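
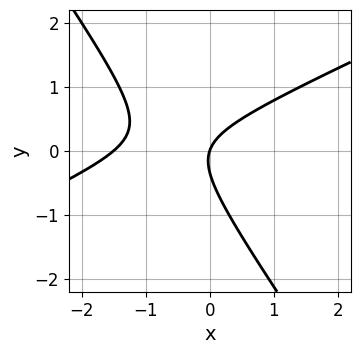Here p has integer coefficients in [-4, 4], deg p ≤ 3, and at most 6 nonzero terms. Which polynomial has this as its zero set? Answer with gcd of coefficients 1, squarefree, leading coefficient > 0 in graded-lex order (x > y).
2*x^2 - 3*x*y - 3*y^2 + 3*x - y

1. Degree: the shape is more complex than any degree-1 curve, so deg p = 2.
2. Checking where it meets the axes: it meets the x-axis at x = 0 (among the integer gridlines); it crosses the y-axis at the gridline y = 0.
3. Solving for integer coefficients yields p as stated.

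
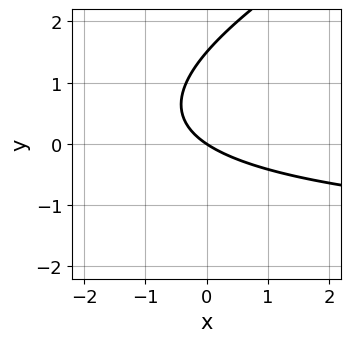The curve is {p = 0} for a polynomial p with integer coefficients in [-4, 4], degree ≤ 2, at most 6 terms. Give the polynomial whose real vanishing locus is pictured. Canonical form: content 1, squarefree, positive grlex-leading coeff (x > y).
Degree: the shape is more complex than any degree-1 curve, so deg p = 2.
Checking where it meets the axes: it meets the y-axis at y = 0 (among the integer gridlines); it crosses the x-axis at the gridline x = 0.
The integer polynomial consistent with all of this is the stated p.

x*y - 2*y^2 + 2*x + 3*y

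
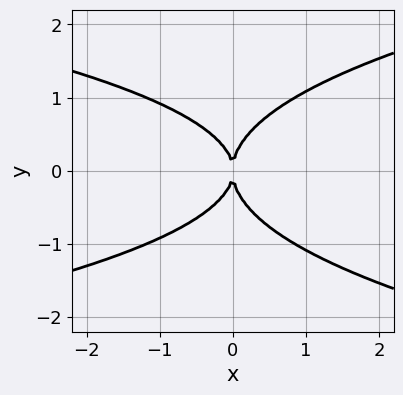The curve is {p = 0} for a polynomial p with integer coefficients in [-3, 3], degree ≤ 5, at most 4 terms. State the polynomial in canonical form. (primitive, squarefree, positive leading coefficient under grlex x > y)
3*y^4 - x*y^2 - 3*x^2

(a) deg p = 4.
(b) Symmetries: the y ↦ −y reflection is a symmetry, so y appears only in even powers.
(c) Observable constraints: one x-axis crossing is at x = 0; it crosses the y-axis at the gridline y = 0.
(d) Putting this together gives p.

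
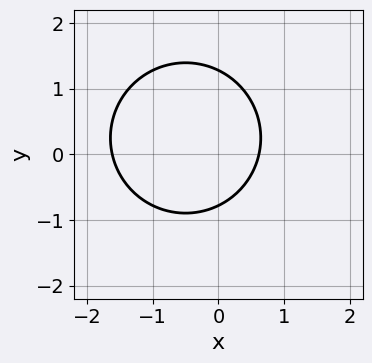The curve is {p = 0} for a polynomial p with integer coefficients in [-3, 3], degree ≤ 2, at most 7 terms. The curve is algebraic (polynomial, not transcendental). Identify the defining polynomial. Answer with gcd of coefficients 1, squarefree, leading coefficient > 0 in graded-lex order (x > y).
2*x^2 + 2*y^2 + 2*x - y - 2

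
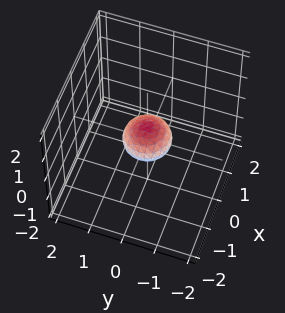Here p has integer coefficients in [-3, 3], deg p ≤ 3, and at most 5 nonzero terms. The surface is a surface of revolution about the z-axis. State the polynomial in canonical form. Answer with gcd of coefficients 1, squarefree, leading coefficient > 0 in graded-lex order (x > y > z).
deg p = 2. No degree-1 surface has this shape.
Symmetries: the z-axis is an axis of rotation, so x and y enter only as x² + y².
Checking where it meets the axes: a circular section at z = 0 has radius between 0 and 1.
Fitting integer coefficients to these (and the overall shape) gives p.

2*x^2 + 2*y^2 + 3*z^2 - 1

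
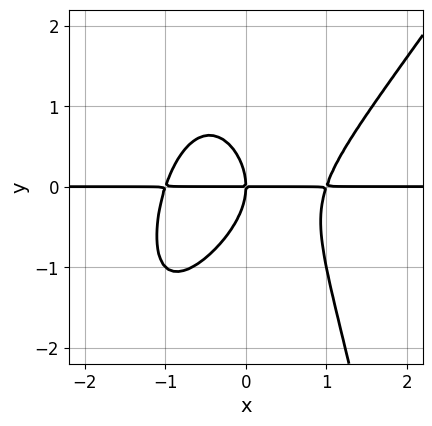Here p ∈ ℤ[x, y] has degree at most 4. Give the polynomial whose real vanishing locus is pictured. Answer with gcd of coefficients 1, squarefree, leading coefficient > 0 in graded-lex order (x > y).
3*x^3*y - 2*x^2*y^2 - 2*y^3 - 3*x*y

The degree is 4 — no degree-3 curve has this shape.
Against the integer gridlines: every point of the x-axis in the box is on the curve; it crosses the y-axis at the gridline y = 0.
Together with the visible shape, these determine p as stated.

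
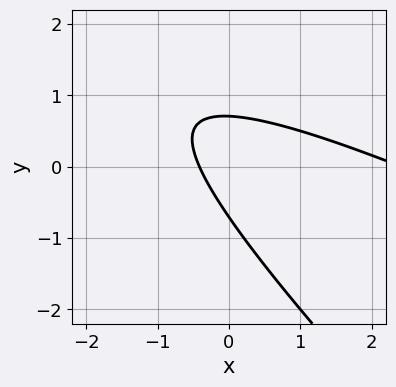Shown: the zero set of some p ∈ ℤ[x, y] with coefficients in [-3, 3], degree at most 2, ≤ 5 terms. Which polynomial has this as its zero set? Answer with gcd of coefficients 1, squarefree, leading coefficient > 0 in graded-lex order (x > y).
The degree is 2 — the shape is more complex than any degree-1 curve.
The integer polynomial consistent with all of this is the stated p.

x^2 + 3*x*y + 2*y^2 - 2*x - 1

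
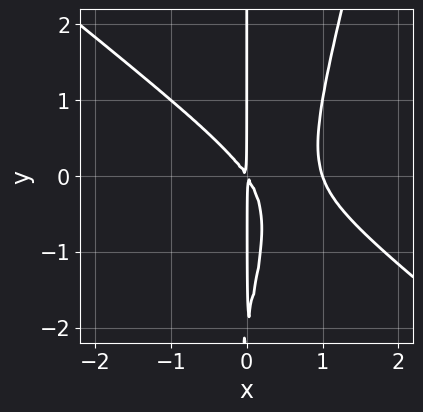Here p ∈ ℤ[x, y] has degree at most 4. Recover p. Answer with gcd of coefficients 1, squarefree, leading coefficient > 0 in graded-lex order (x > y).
deg p = 3. No degree-2 curve has this shape.
Reading off the gridlines: it crosses the x-axis at the gridline x = 1; every point of the y-axis in the box is on the curve.
Solving for integer coefficients yields p as stated.

3*x^3 + 3*x^2*y - x*y^2 - 3*x^2 - 2*x*y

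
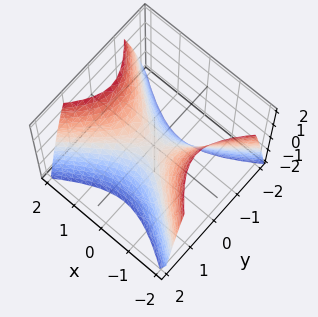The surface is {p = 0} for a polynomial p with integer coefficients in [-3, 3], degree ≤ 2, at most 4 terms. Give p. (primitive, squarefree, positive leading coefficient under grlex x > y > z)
2*x^2 - 3*y^2 - 2*z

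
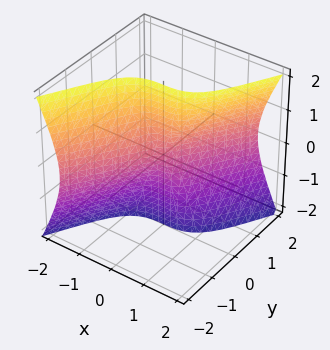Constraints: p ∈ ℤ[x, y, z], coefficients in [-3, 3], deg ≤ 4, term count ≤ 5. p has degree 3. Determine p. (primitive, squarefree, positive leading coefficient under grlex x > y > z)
Degree: no degree-2 surface has this shape, so deg p = 3.
From the axis intercepts and sections: the visible z-axis segment lies entirely on the surface; it meets the y-axis at y = 0 (among the integer gridlines); it meets the x-axis at x = 0 (among the integer gridlines).
Assembling these constraints gives the stated polynomial.

3*x^3 - y^3 - 2*y*z^2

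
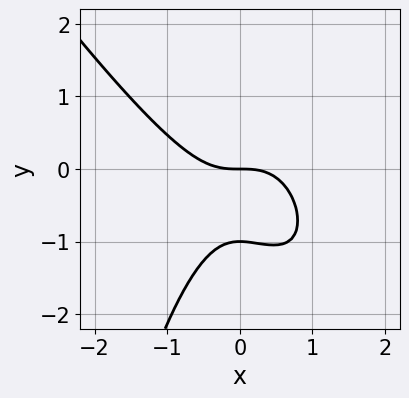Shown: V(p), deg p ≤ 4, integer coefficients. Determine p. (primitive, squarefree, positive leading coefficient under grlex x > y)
The degree is 3 — a generic line meets the curve in up to 3 points.
Against the integer gridlines: it meets the x-axis at x = 0 (among the integer gridlines); among the integer gridlines, it crosses the y-axis at y ∈ {-1, 0}.
Matching integer coefficients to the picture gives p.

3*x^3 + 2*x^2*y + 3*y^2 + 3*y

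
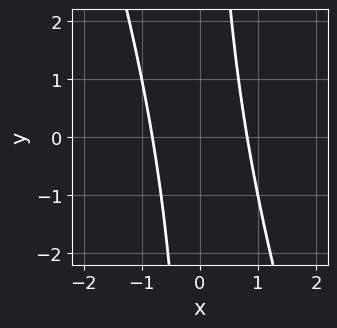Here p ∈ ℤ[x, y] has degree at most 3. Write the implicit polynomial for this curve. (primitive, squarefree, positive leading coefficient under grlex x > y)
1. The degree is 2 — the shape is more complex than any degree-1 curve.
2. From the axis intercepts and sections: no y-intercept at any integer in the box.
3. Matching integer coefficients to the picture gives p.

3*x^2 + x*y - 2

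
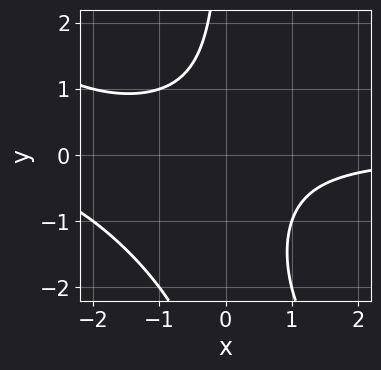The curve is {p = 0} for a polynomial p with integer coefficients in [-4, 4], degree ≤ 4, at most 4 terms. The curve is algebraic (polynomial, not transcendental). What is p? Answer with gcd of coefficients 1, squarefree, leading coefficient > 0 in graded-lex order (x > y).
x^2*y + x*y^2 + 2*x*y + 2

deg p = 3. A generic line meets the curve in up to 3 points.
From the axis intercepts and sections: it misses every integer gridline on the y-axis; the curve avoids every integer x-axis point in the box.
Together with the visible shape, these determine p as stated.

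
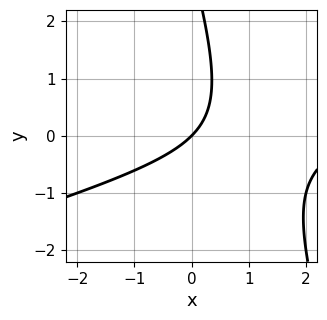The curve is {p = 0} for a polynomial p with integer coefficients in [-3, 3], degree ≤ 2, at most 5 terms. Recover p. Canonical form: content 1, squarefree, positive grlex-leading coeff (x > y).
x^2 - 3*x*y - y^2 - 3*x + 3*y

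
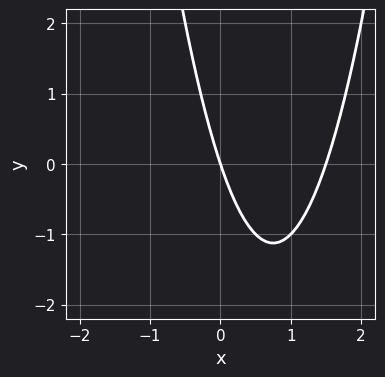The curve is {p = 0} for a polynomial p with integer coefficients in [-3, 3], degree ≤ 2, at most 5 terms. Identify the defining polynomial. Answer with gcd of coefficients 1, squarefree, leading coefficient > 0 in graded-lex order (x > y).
2*x^2 - 3*x - y

(a) Degree: a generic line meets the curve in up to 2 points, so deg p = 2.
(b) From the visible intercepts: it crosses the y-axis at the gridline y = 0; it crosses the x-axis at the gridline x = 0.
(c) Putting this together gives p.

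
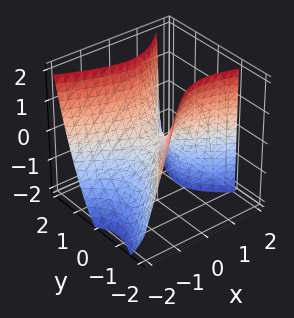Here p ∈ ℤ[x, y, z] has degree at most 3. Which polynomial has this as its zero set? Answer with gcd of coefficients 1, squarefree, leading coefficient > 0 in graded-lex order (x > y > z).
2*x^2 + 2*x*y - x*z - 3*y^2 + 2*z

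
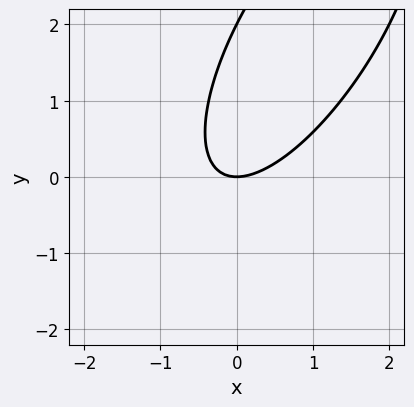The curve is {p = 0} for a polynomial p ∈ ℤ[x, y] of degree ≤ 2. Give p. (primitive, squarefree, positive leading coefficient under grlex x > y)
2*x^2 - 2*x*y + y^2 - 2*y

deg p = 2. The shape is more complex than any degree-1 curve.
Observable constraints: one x-axis crossing is at x = 0; the y-axis gridline crossings are at y ∈ {0, 2}.
Matching integer coefficients to the picture gives p.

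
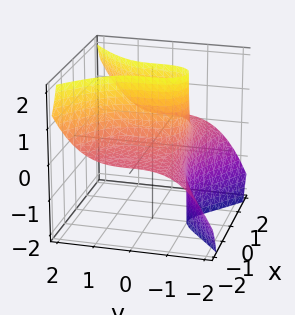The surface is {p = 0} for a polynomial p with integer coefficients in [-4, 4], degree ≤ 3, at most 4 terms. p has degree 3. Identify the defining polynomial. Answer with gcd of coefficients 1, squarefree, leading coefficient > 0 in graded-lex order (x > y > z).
3*x^2*z - 2*y^3 - 2

(a) The degree is 3 — the shape is more complex than any degree-2 surface.
(b) From the visible intercepts: it misses every integer gridline on the x-axis; no z-intercept at any integer in the box.
(c) Putting this together gives p.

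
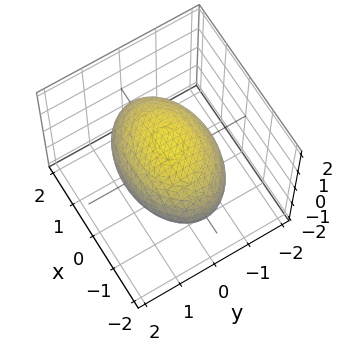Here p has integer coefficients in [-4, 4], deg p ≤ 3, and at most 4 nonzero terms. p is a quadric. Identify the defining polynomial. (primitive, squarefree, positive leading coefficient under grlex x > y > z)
1. Degree: bounded and convex; a quadric, so deg p = 2.
2. Symmetries: mirror symmetry x ↦ −x ⇒ only even powers of x; mirror symmetry y ↦ −y ⇒ only even powers of y; it's symmetric under z → −z, forcing even powers of z.
3. Checking where it meets the axes: among the integer gridlines, it crosses the z-axis at z ∈ {-1, 1}.
4. Fitting integer coefficients to these (and the overall shape) gives p.

x^2 + 2*y^2 + 3*z^2 - 3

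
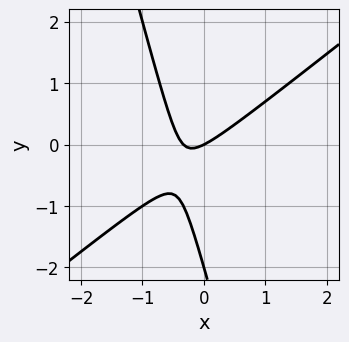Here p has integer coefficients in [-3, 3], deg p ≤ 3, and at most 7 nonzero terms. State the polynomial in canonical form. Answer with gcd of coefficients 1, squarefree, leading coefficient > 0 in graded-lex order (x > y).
3*x^2 - 3*x*y - y^2 + x - 2*y

(a) The degree is 2 — the shape is more complex than any degree-1 curve.
(b) Against the integer gridlines: the y-axis gridline crossings are at y ∈ {-2, 0}; one x-axis crossing is at x = 0.
(c) Solving for integer coefficients yields p as stated.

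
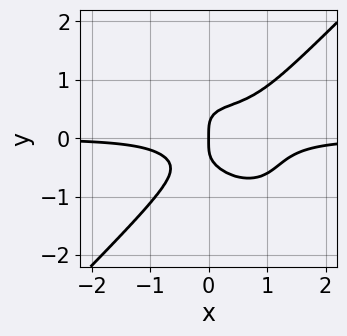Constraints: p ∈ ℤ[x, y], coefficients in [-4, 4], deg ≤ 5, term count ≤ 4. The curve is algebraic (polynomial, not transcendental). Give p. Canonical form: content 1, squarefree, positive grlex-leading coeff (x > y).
3*x^3*y - 3*y^4 - 2*x^2*y + x

(a) deg p = 4. No degree-3 curve has this shape.
(b) Observable constraints: one y-axis crossing is at y = 0; one x-axis crossing is at x = 0.
(c) Fitting integer coefficients to these (and the overall shape) gives p.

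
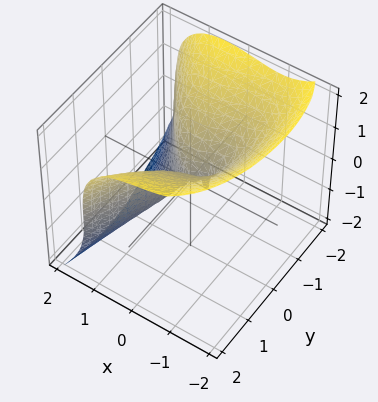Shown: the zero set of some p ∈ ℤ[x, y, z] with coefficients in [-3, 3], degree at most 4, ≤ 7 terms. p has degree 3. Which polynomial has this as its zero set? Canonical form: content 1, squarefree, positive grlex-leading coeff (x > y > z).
3*x^3 + 2*z^3 + x^2 + 2*x*y - 3*y^2

(a) Degree: the shape is more complex than any degree-2 surface, so deg p = 3.
(b) Reading off the gridlines: one x-axis crossing is at x = 0; it crosses the z-axis at the gridline z = 0.
(c) Assembling these constraints gives the stated polynomial.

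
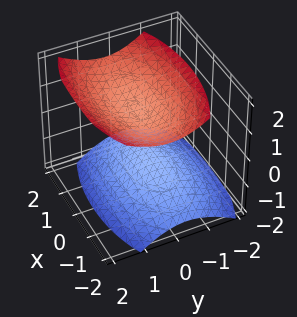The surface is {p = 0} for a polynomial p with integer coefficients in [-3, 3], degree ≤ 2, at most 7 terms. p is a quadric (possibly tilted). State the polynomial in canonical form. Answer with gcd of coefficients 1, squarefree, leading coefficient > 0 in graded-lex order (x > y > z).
The picture has 2 separate pieces. They look like related sheets of one shape, so recover p as a whole.
The degree is 2 — the shape is more complex than any degree-1 surface.
From the axis intercepts and sections: no x-intercept at any integer in the box; among the integer gridlines, it crosses the z-axis at z ∈ {-1, 1}; the surface avoids every integer y-axis point in the box.
Assembling these constraints gives the stated polynomial.

x^2 + 3*y^2 - y*z - 3*z^2 + 3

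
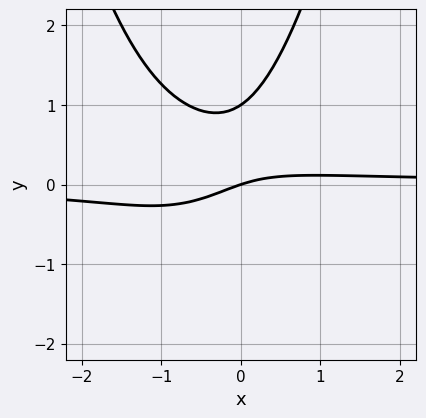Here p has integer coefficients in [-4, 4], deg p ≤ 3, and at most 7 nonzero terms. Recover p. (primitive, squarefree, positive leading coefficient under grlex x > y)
3*x^2*y + 3*x*y - 3*y^2 - x + 3*y

1. Degree: no degree-2 curve has this shape, so deg p = 3.
2. From the visible intercepts: one x-axis crossing is at x = 0; the y-axis gridline crossings are at y ∈ {0, 1}.
3. Together with the visible shape, these determine p as stated.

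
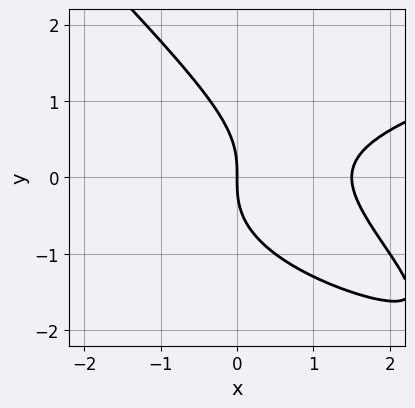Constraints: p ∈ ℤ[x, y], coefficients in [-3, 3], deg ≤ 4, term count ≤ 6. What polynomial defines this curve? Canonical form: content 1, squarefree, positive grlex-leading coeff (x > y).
2*x*y^2 + 2*y^3 - 2*x^2 + 3*x

First, the degree is 3 — no degree-2 curve has this shape.
Then, observable constraints: it meets the x-axis at x = 0 (among the integer gridlines); it crosses the y-axis at the gridline y = 0.
Finally, fitting integer coefficients to these (and the overall shape) gives p.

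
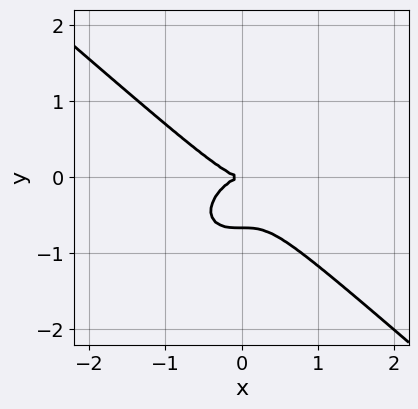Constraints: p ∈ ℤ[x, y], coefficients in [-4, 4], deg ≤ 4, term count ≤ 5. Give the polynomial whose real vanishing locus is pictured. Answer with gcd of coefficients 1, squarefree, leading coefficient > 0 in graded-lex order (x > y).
(a) The degree is 3 — a generic line meets the curve in up to 3 points.
(b) Checking where it meets the axes: one y-axis crossing is at y = 0; one x-axis crossing is at x = 0.
(c) Fitting integer coefficients to these (and the overall shape) gives p.

2*x^3 + 3*y^3 + 2*y^2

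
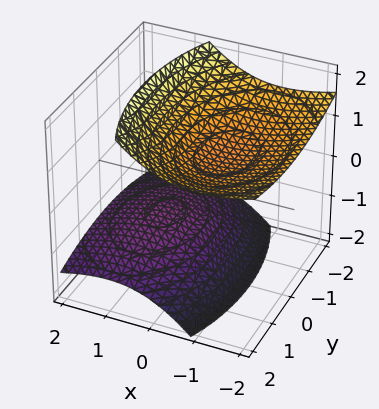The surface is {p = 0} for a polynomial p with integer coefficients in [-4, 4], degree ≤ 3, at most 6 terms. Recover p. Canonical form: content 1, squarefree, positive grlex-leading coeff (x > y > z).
2*x^2 + 3*x*z + y^2 - 3*z^2 + 3

The picture has 2 separate pieces.
deg p = 2.
Reading off the gridlines: the surface avoids every integer x-axis point in the box; the surface avoids every integer y-axis point in the box; among the integer gridlines, it crosses the z-axis at z ∈ {-1, 1}.
The integer polynomial consistent with all of this is the stated p.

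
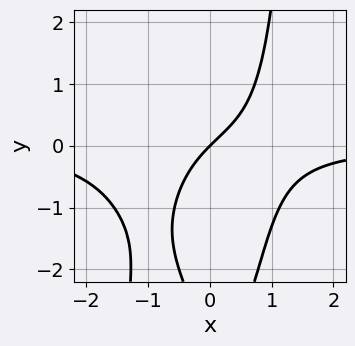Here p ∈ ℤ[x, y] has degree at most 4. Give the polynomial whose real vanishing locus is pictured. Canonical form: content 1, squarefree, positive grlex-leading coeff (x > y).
(a) deg p = 4. No degree-3 curve has this shape.
(b) From the axis intercepts and sections: one x-axis crossing is at x = 0; it meets the y-axis at y = 0 (among the integer gridlines).
(c) Matching integer coefficients to the picture gives p.

2*x^3*y + 2*x^2*y - y^2 + 3*x - 3*y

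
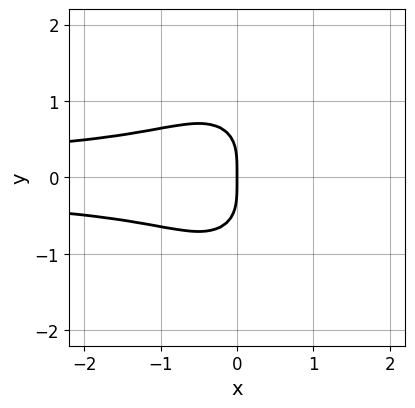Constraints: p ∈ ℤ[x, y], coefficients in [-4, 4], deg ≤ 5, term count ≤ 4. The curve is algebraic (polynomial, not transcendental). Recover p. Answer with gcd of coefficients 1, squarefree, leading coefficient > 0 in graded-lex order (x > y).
(a) Degree: a generic line meets the curve in up to 4 points, so deg p = 4.
(b) Symmetries: the y ↦ −y reflection is a symmetry, so y appears only in even powers.
(c) Checking where it meets the axes: one y-axis crossing is at y = 0; one x-axis crossing is at x = 0.
(d) Assembling these constraints gives the stated polynomial.

2*x^2*y^2 + y^4 + x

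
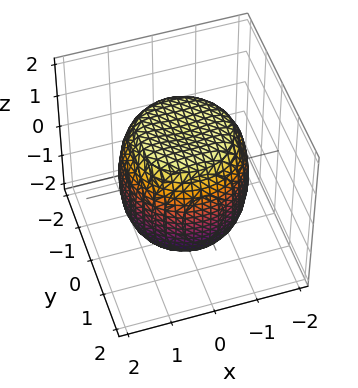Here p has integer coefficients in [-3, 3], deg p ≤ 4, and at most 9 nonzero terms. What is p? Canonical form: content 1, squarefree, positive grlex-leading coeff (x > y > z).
1. deg p = 4.
2. By symmetry, the surface is invariant under rotation about z: p = q(x² + y², z).
3. Reading off the gridlines: a circular section at z = -1 has radius between 1 and 2.
4. Assembling these constraints gives the stated polynomial.

x^4 + 2*x^2*y^2 + y^4 - x^2 - y^2 + z^2 - 2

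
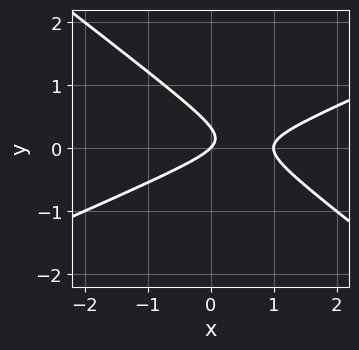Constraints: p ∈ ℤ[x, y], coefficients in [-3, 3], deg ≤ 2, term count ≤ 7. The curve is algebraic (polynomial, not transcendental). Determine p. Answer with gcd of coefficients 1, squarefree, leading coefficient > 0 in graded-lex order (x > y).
x^2 - x*y - 3*y^2 - x + y

The degree is 2 — no degree-1 curve has this shape.
Checking where it meets the axes: it meets the y-axis at y = 0 (among the integer gridlines); the x-axis gridline crossings are at x ∈ {0, 1}.
Together with the visible shape, these determine p as stated.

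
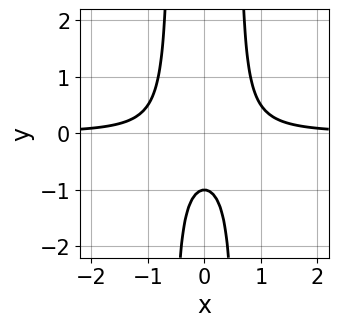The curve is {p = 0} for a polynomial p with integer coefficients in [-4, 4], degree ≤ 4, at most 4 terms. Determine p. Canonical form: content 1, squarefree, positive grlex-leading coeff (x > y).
3*x^2*y - y - 1

1. deg p = 3. A generic line meets the curve in up to 3 points.
2. Symmetries: it's symmetric under x → −x, forcing even powers of x.
3. Reading off the gridlines: no x-intercept at any integer in the box; one y-axis crossing is at y = -1.
4. Fitting integer coefficients to these (and the overall shape) gives p.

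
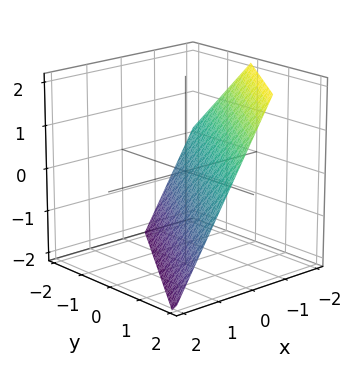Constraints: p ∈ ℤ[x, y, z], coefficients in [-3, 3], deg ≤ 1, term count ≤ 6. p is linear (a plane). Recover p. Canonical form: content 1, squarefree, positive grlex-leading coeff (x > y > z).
1. Degree: every cross-section is a straight line — this is a plane, so deg p = 1.
2. From the visible intercepts: it crosses the z-axis at the gridline z = -1; one y-axis crossing is at y = 1.
3. Matching integer coefficients to the picture gives p.

3*x - 2*y + 2*z + 2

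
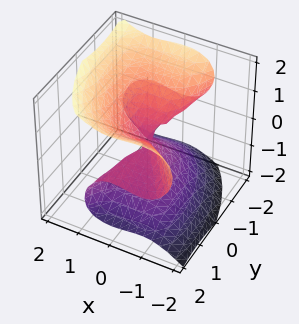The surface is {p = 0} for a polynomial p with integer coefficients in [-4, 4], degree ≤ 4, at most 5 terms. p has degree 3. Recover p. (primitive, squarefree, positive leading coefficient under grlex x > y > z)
3*x^3 + 2*x^2*y + 2*y^2*z - 3*z^3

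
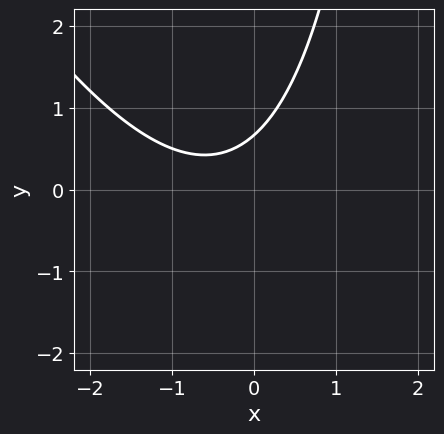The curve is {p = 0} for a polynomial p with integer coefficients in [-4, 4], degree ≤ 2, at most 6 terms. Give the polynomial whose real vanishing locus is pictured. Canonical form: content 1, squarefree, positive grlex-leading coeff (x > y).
2*x^2 + x*y + 2*x - 3*y + 2

(a) The degree is 2 — a generic line meets the curve in up to 2 points.
(b) From the axis intercepts and sections: it misses every integer gridline on the x-axis.
(c) Putting this together gives p.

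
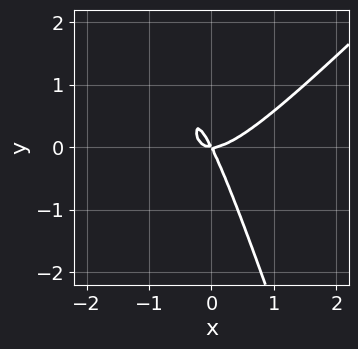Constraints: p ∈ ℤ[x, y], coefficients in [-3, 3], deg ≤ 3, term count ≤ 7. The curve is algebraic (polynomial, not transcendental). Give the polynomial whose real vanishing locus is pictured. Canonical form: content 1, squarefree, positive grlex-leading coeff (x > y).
deg p = 3. A generic line meets the curve in up to 3 points.
Reading off the gridlines: one x-axis crossing is at x = 0; one y-axis crossing is at y = 0.
Putting this together gives p.

3*x^3 - 2*x^2*y - x*y^2 - 2*x*y - y^2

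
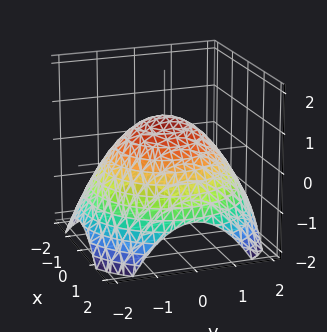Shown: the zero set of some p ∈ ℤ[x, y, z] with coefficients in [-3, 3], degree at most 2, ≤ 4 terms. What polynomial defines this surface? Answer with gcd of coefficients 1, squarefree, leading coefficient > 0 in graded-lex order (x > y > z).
x^2 + y^2 + 2*z - 2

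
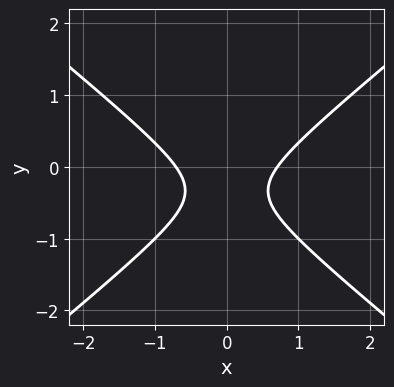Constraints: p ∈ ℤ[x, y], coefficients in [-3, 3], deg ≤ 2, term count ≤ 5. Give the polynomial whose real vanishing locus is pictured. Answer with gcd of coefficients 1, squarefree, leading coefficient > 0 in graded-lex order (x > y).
2*x^2 - 3*y^2 - 2*y - 1

(a) The degree is 2 — no degree-1 curve has this shape.
(b) Symmetries: the x ↦ −x reflection is a symmetry, so x appears only in even powers.
(c) From the axis intercepts and sections: the curve avoids every integer y-axis point in the box.
(d) Matching integer coefficients to the picture gives p.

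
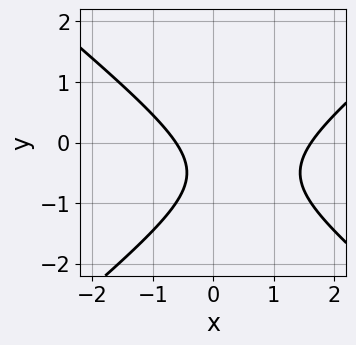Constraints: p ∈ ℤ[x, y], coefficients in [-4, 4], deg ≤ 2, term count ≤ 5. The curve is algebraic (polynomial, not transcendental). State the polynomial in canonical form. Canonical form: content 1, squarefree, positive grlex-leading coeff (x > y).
2*x^2 - 3*y^2 - 2*x - 3*y - 2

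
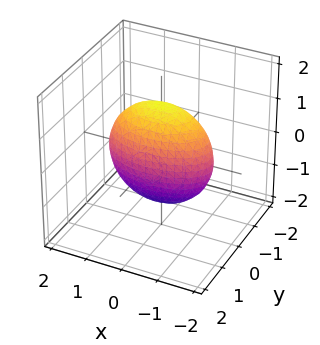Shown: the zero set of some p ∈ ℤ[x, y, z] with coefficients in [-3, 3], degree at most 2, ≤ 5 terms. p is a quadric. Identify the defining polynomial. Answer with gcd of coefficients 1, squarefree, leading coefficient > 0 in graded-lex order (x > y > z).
x^2 + 3*y^2 + z^2 - 2

First, deg p = 2. Bounded and convex; a quadric.
Next, symmetries: it's symmetric under y → −y, forcing even powers of y; mirror symmetry z ↦ −z ⇒ only even powers of z; the x ↦ −x reflection is a symmetry, so x appears only in even powers.
Finally, assembling these constraints gives the stated polynomial.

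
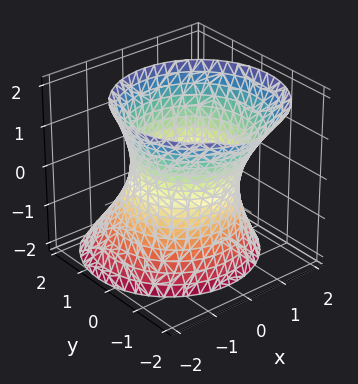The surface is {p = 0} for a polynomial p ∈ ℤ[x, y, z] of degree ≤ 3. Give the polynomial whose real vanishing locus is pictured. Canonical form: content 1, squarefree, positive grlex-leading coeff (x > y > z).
2*x^2 + 2*y^2 + y*z - z^2 - 3

deg p = 2.
Reading off the gridlines: no z-intercept at any integer in the box.
The integer polynomial consistent with all of this is the stated p.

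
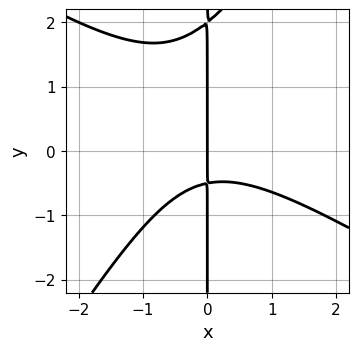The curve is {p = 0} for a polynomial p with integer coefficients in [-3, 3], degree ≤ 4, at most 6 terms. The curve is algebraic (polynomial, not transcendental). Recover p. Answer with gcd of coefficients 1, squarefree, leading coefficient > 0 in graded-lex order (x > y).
The degree is 3 — a generic line meets the curve in up to 3 points.
Reading off the gridlines: the visible y-axis segment lies entirely on the curve; it crosses the x-axis at the gridline x = 0.
Assembling these constraints gives the stated polynomial.

2*x^3 + 2*x^2*y - 2*x*y^2 + 3*x*y + 2*x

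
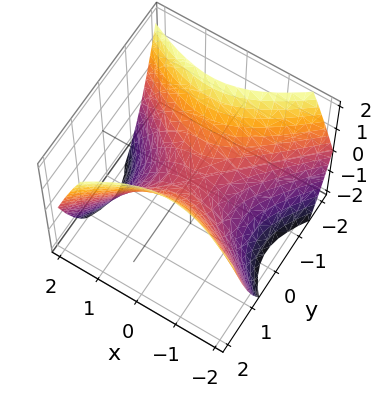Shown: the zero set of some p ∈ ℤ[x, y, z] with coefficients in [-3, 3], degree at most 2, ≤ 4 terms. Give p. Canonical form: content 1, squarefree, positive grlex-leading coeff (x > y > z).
(a) The degree is 2 — a generic line meets the surface in up to 2 points.
(b) Against the integer gridlines: it meets the z-axis at z = 0 (among the integer gridlines); it crosses the x-axis at the gridline x = 0.
(c) These observations pin down the coefficients.

2*x^2 + x*y - 3*y^2 + 3*z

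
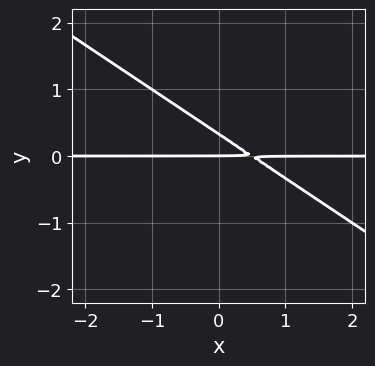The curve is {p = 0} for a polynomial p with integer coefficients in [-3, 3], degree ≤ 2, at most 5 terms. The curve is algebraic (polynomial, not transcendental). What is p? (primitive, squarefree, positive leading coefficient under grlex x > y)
2*x*y + 3*y^2 - y

First, deg p = 2. No degree-1 curve has this shape.
Next, reading off the gridlines: every point of the x-axis in the box is on the curve; it meets the y-axis at y = 0 (among the integer gridlines).
Finally, fitting integer coefficients to these (and the overall shape) gives p.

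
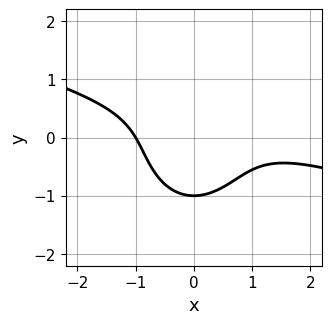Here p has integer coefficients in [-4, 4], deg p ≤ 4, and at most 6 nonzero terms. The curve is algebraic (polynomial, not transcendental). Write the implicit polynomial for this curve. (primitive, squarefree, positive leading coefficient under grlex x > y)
x^3 + 3*x^2*y + 2*y^3 - x^2 + 2

1. deg p = 3. No degree-2 curve has this shape.
2. Checking where it meets the axes: one x-axis crossing is at x = -1; it meets the y-axis at y = -1 (among the integer gridlines).
3. Together with the visible shape, these determine p as stated.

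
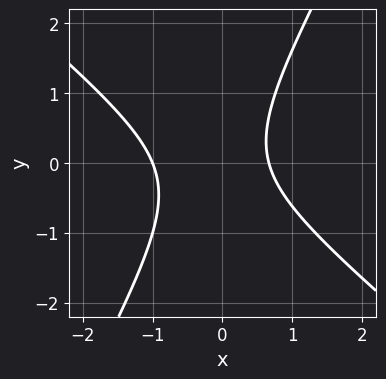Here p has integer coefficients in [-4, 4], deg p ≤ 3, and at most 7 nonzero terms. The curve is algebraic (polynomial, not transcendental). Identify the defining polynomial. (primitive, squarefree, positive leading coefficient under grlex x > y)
3*x^2 + 2*x*y - 2*y^2 + x - 2

1. Degree: the shape is more complex than any degree-1 curve, so deg p = 2.
2. From the visible intercepts: it misses every integer gridline on the y-axis; one x-axis crossing is at x = -1.
3. Assembling these constraints gives the stated polynomial.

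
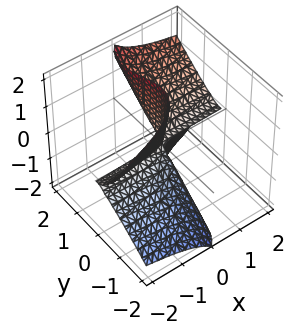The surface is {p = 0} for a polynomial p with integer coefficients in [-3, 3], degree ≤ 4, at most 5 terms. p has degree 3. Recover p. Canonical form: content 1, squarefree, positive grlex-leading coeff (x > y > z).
(a) deg p = 3.
(b) Observable constraints: the visible z-axis segment lies entirely on the surface; every point of the x-axis in the box is on the surface; one y-axis crossing is at y = 0.
(c) Assembling these constraints gives the stated polynomial.

x*z^2 - y^3 + y^2*z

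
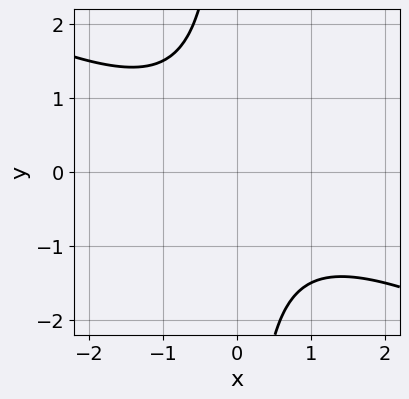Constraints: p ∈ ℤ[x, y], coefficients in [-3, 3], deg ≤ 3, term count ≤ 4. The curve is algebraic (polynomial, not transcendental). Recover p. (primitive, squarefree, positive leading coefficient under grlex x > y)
x^2 + 2*x*y + 2

1. deg p = 2. The shape is more complex than any degree-1 curve.
2. Against the integer gridlines: the curve avoids every integer x-axis point in the box; it misses every integer gridline on the y-axis.
3. Putting this together gives p.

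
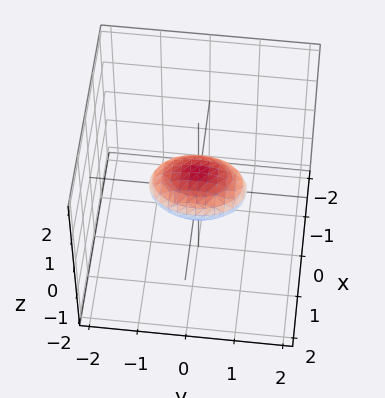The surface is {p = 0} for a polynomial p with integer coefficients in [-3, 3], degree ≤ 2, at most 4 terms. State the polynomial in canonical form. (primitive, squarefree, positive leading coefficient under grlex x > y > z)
2*x^2 + y^2 + 3*z^2 - 1

First, the degree is 2 — bounded and convex; a quadric.
Then, symmetries: it's symmetric under x → −x, forcing even powers of x; the z ↦ −z reflection is a symmetry, so z appears only in even powers; mirror symmetry y ↦ −y ⇒ only even powers of y.
Then, against the integer gridlines: the y-axis gridline crossings are at y ∈ {-1, 1}.
Finally, matching integer coefficients to the picture gives p.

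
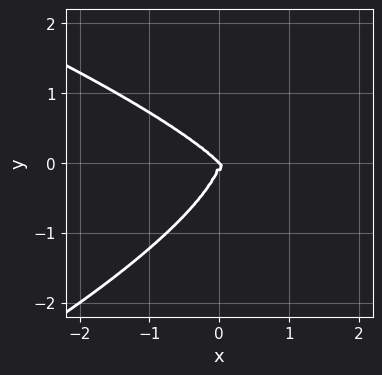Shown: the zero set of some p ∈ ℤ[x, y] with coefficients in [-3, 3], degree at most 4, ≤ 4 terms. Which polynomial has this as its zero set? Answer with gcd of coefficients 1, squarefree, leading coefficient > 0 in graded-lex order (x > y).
y^4 + x^3 + x^2*y

Degree: the shape is more complex than any degree-3 curve, so deg p = 4.
Reading off the gridlines: it crosses the x-axis at the gridline x = 0; it crosses the y-axis at the gridline y = 0.
Matching integer coefficients to the picture gives p.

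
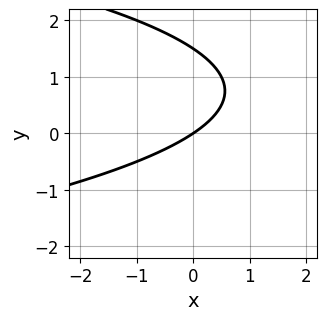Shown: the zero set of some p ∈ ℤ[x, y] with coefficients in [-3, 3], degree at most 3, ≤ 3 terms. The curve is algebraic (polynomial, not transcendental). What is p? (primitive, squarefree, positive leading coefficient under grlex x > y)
1. The degree is 2 — no degree-1 curve has this shape.
2. From the visible intercepts: it crosses the y-axis at the gridline y = 0; one x-axis crossing is at x = 0.
3. Assembling these constraints gives the stated polynomial.

2*y^2 + 2*x - 3*y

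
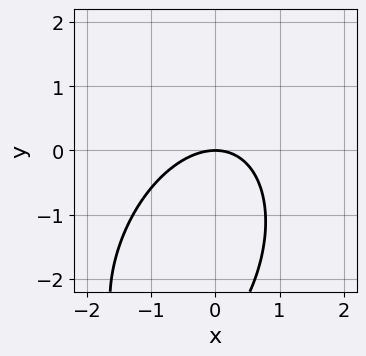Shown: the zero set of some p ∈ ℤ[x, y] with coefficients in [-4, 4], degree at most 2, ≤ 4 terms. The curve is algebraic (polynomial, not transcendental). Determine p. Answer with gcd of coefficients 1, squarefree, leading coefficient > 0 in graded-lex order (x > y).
The degree is 2 — the shape is more complex than any degree-1 curve.
From the axis intercepts and sections: it crosses the y-axis at the gridline y = 0; it meets the x-axis at x = 0 (among the integer gridlines).
The integer polynomial consistent with all of this is the stated p.

2*x^2 - x*y + y^2 + 3*y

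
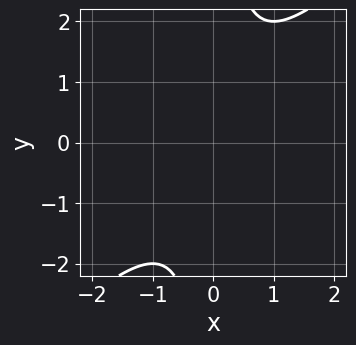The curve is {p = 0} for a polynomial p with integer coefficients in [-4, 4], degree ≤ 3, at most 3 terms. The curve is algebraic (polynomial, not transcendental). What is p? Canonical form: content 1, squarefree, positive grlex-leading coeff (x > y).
1. The degree is 2 — a generic line meets the curve in up to 2 points.
2. From the axis intercepts and sections: it misses every integer gridline on the x-axis; it misses every integer gridline on the y-axis.
3. These observations pin down the coefficients.

x^2 - x*y + 1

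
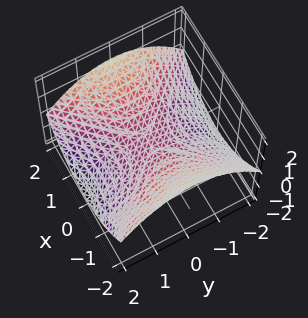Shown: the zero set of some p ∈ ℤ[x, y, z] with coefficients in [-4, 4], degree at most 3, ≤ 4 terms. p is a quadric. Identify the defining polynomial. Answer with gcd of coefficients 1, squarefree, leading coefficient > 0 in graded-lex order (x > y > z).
x^2 - y^2 - 3*z

First, deg p = 2.
Then, symmetries: the x ↦ −x reflection is a symmetry, so x appears only in even powers; it's symmetric under y → −y, forcing even powers of y.
Next, from the visible intercepts: one y-axis crossing is at y = 0; it meets the x-axis at x = 0 (among the integer gridlines); it crosses the z-axis at the gridline z = 0.
Finally, fitting integer coefficients to these (and the overall shape) gives p.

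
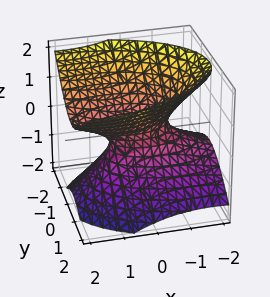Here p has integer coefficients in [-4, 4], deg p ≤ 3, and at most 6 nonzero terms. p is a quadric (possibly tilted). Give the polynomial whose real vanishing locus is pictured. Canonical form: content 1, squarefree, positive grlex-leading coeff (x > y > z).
x^2 - 2*x*z + 3*y^2 - 3*z^2 - 1

First, degree: no degree-1 surface has this shape, so deg p = 2.
Then, reading off the gridlines: the surface avoids every integer z-axis point in the box; the x-axis gridline crossings are at x ∈ {-1, 1}.
Finally, fitting integer coefficients to these (and the overall shape) gives p.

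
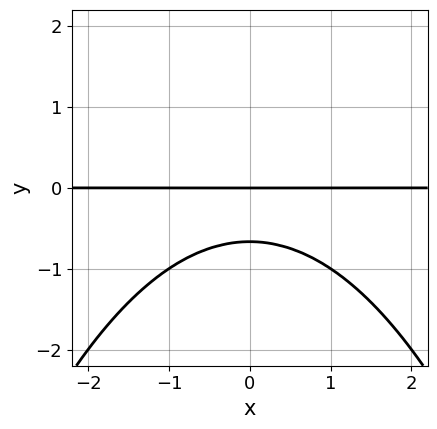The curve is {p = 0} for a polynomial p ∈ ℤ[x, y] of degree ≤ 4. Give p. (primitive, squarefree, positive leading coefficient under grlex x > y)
x^2*y + 3*y^2 + 2*y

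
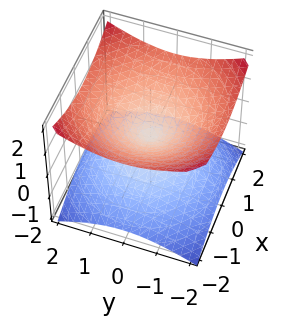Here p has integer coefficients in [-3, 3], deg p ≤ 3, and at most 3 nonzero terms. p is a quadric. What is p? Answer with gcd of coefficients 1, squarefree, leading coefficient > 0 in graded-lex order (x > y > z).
x^2 + y^2 - 2*z^2

deg p = 2.
By symmetry, the surface is invariant under rotation about z: p = q(x² + y², z); mirror symmetry z ↦ −z ⇒ only even powers of z.
Reading off the gridlines: one z-axis crossing is at z = 0; it meets the x-axis at x = 0 (among the integer gridlines); a circular section at z = 1 has radius between 1 and 2.
Putting this together gives p.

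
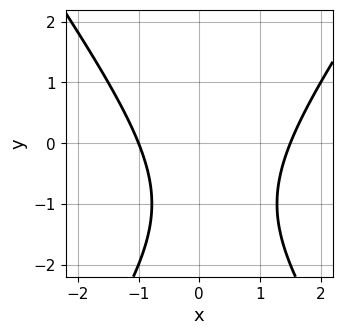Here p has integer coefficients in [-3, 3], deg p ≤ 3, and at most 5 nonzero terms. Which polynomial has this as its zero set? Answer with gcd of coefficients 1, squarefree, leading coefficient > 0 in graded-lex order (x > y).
2*x^2 - y^2 - x - 2*y - 3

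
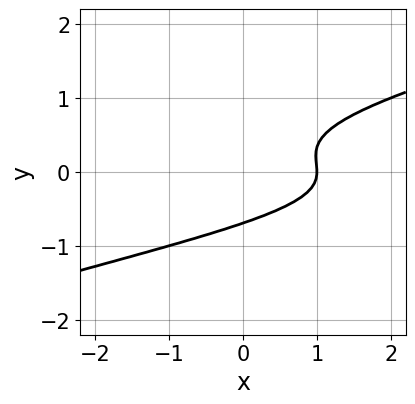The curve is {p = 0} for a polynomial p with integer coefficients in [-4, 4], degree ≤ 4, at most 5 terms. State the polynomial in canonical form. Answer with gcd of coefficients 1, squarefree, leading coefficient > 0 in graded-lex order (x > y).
x*y^2 - 3*y^3 + x - 1

(a) The degree is 3 — the shape is more complex than any degree-2 curve.
(b) Against the integer gridlines: it meets the x-axis at x = 1 (among the integer gridlines).
(c) The integer polynomial consistent with all of this is the stated p.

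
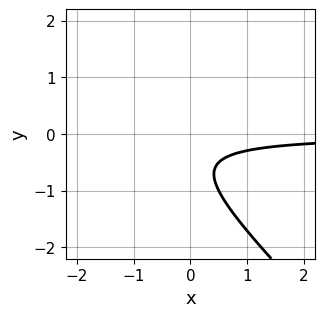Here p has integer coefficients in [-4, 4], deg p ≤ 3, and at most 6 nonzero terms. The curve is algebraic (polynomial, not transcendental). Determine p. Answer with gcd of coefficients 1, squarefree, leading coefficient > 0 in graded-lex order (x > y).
2*x*y + 2*y^2 + 2*y + 1

1. deg p = 2. A generic line meets the curve in up to 2 points.
2. Observable constraints: it misses every integer gridline on the y-axis; no x-intercept at any integer in the box.
3. Solving for integer coefficients yields p as stated.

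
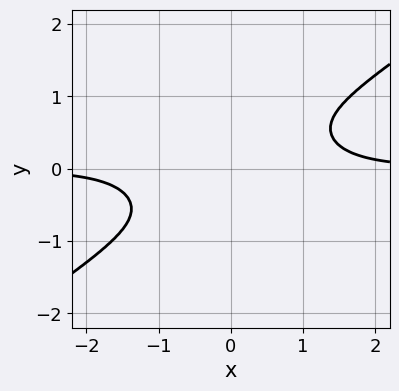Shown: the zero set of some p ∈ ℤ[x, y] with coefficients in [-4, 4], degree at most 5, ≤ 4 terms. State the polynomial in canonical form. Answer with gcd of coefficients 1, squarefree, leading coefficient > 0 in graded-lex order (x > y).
First, deg p = 4.
Next, reading off the gridlines: it misses every integer gridline on the x-axis; the curve avoids every integer y-axis point in the box.
Finally, these observations pin down the coefficients.

2*x^3*y - 3*x*y^3 - 2*y^4 - 2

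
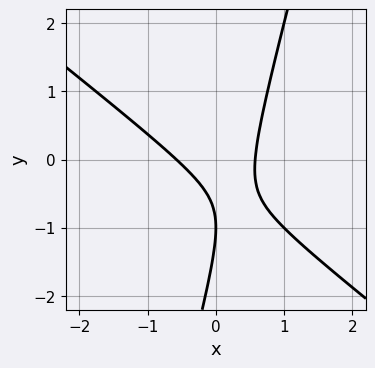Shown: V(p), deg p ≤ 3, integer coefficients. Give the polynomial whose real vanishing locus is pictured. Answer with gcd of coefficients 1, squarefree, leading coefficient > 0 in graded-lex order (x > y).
3*x^2 + 3*x*y - y^2 - 2*y - 1

(a) Degree: the shape is more complex than any degree-1 curve, so deg p = 2.
(b) Observable constraints: one y-axis crossing is at y = -1.
(c) Matching integer coefficients to the picture gives p.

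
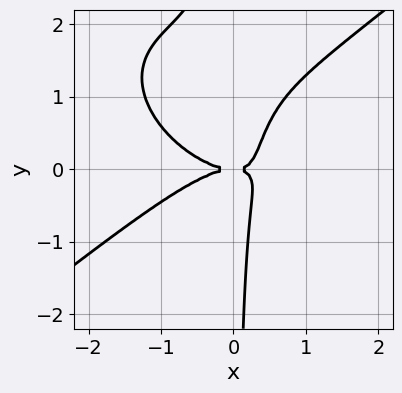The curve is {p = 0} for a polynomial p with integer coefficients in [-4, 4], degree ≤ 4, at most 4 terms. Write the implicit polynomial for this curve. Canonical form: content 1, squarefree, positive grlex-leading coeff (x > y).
x^4 - 2*x*y^3 + 3*x*y^2 - y^2

1. deg p = 4.
2. From the visible intercepts: it meets the y-axis at y = 0 (among the integer gridlines); one x-axis crossing is at x = 0.
3. Putting this together gives p.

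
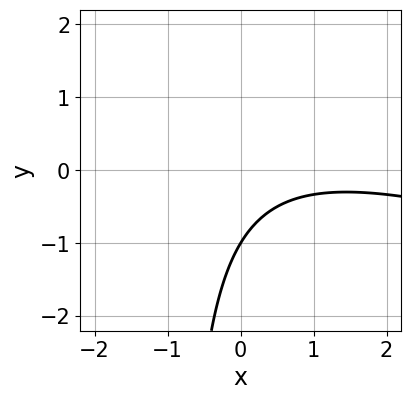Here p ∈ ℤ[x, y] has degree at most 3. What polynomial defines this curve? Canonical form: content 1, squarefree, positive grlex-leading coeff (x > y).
x^2 + 3*x*y - 2*x + 3*y + 3

Degree: a generic line meets the curve in up to 2 points, so deg p = 2.
From the visible intercepts: the curve avoids every integer x-axis point in the box; it crosses the y-axis at the gridline y = -1.
Putting this together gives p.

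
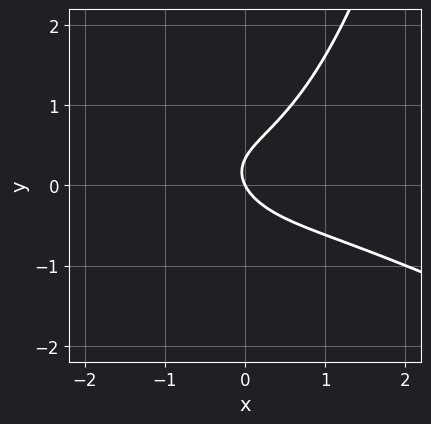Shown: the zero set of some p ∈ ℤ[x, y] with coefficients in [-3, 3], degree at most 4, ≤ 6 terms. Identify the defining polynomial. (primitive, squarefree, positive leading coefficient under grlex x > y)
x^3 + 2*x^2*y - 3*y^2 + 2*x + y

First, deg p = 3. No degree-2 curve has this shape.
Next, from the axis intercepts and sections: one y-axis crossing is at y = 0; one x-axis crossing is at x = 0.
Finally, the integer polynomial consistent with all of this is the stated p.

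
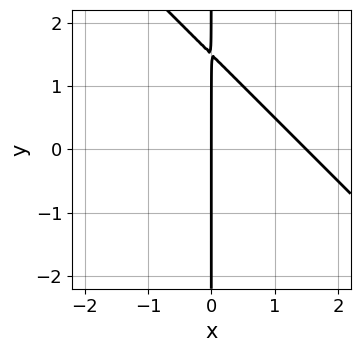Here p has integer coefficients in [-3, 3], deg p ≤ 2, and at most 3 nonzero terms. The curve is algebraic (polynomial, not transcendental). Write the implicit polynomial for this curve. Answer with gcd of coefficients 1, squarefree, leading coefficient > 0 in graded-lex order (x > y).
2*x^2 + 2*x*y - 3*x

First, the degree is 2 — a generic line meets the curve in up to 2 points.
Then, reading off the gridlines: every point of the y-axis in the box is on the curve; one x-axis crossing is at x = 0.
Finally, assembling these constraints gives the stated polynomial.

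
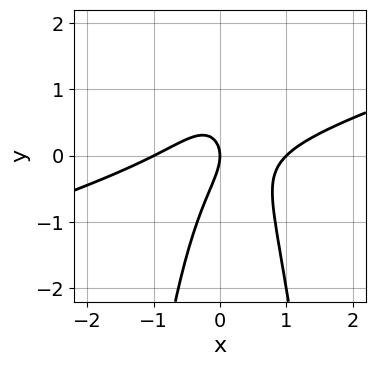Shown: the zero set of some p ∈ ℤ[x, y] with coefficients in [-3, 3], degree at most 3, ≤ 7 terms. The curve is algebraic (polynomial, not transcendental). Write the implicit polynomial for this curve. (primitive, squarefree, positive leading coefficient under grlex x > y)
x^3 - 3*x^2*y + x*y - y^2 - x

1. The degree is 3 — the shape is more complex than any degree-2 curve.
2. From the axis intercepts and sections: the x-axis gridline crossings are at x ∈ {-1, 0, 1}; it crosses the y-axis at the gridline y = 0.
3. The integer polynomial consistent with all of this is the stated p.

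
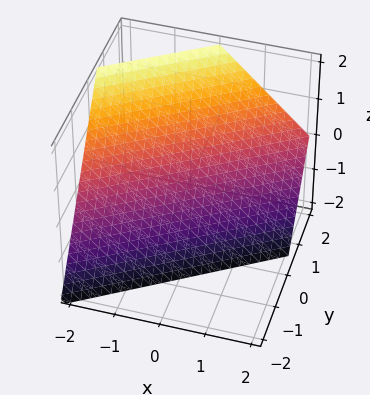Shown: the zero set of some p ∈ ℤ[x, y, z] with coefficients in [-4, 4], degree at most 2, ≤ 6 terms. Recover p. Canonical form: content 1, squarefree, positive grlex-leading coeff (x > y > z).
2*x - 3*y + 2*z + 2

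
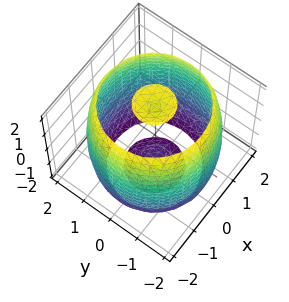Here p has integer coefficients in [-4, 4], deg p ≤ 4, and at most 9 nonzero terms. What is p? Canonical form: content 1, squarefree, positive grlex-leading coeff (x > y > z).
There are 3 components. They look like related sheets of one shape, so recover p as a whole.
The degree is 4 — a generic line meets the surface in up to 4 points.
Symmetries: rotational symmetry about the z-axis ⇒ p depends on x, y only through x² + y².
Observable constraints: a circular section at z = 0 has radius between 1 and 2.
These observations pin down the coefficients.

x^4 + 2*x^2*y^2 + y^4 - 3*x^2 - 3*y^2 + z^2 - 3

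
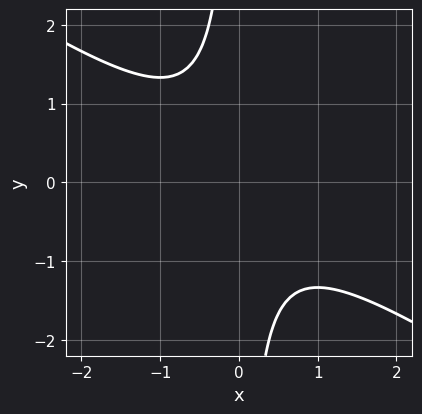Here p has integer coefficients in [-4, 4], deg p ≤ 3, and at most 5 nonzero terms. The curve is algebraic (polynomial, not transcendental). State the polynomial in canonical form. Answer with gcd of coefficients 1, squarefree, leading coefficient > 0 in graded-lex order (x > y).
First, the degree is 2 — the shape is more complex than any degree-1 curve.
Then, from the axis intercepts and sections: it misses every integer gridline on the y-axis; no x-intercept at any integer in the box.
Finally, the integer polynomial consistent with all of this is the stated p.

2*x^2 + 3*x*y + 2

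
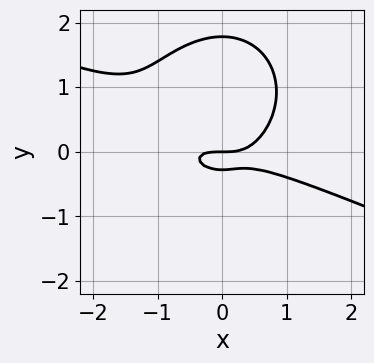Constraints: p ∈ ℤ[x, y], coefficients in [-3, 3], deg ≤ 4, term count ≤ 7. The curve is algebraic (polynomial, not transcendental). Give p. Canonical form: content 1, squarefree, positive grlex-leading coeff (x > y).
x^3 + 2*x^2*y + 2*y^3 - 3*y^2 - y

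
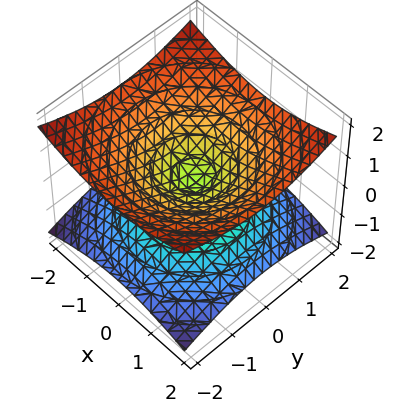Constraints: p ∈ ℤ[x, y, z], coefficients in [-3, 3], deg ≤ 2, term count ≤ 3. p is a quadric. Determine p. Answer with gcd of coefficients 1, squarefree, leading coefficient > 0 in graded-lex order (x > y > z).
First, the degree is 2 — a double cone through the origin; a quadric.
Then, symmetries: the z-axis is an axis of rotation, so x and y enter only as x² + y²; the z ↦ −z reflection is a symmetry, so z appears only in even powers.
Then, reading off the gridlines: it meets the z-axis at z = 0 (among the integer gridlines); it meets the x-axis at x = 0 (among the integer gridlines); a circular section at z = -1 has radius between 1 and 2; one y-axis crossing is at y = 0.
Finally, matching integer coefficients to the picture gives p.

x^2 + y^2 - 3*z^2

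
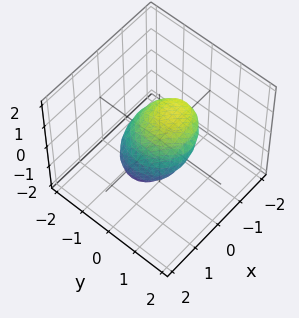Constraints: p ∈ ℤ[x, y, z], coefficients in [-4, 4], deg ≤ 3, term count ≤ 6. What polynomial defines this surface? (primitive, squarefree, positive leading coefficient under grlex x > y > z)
x^2 + 2*x*z + y^2 + 3*z^2 - 1

(a) The degree is 2 — the shape is more complex than any degree-1 surface.
(b) Observable constraints: the y-axis gridline crossings are at y ∈ {-1, 1}; among the integer gridlines, it crosses the x-axis at x ∈ {-1, 1}.
(c) Assembling these constraints gives the stated polynomial.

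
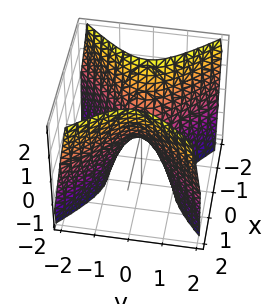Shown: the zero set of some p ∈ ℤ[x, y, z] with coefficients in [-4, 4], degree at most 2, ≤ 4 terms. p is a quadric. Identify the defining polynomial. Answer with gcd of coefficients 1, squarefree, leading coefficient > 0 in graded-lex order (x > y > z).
1. deg p = 2.
2. Symmetries: the y ↦ −y reflection is a symmetry, so y appears only in even powers; it's symmetric under x → −x, forcing even powers of x.
3. Against the integer gridlines: it crosses the z-axis at the gridline z = 0; it meets the x-axis at x = 0 (among the integer gridlines).
4. The integer polynomial consistent with all of this is the stated p.

2*x^2 - 2*y^2 - z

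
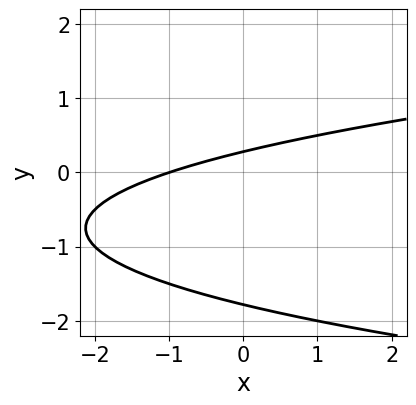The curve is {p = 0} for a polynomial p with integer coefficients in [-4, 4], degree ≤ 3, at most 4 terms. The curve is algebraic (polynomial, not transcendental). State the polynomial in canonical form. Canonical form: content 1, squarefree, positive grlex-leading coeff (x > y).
2*y^2 - x + 3*y - 1

deg p = 2. No degree-1 curve has this shape.
Observable constraints: one x-axis crossing is at x = -1.
These observations pin down the coefficients.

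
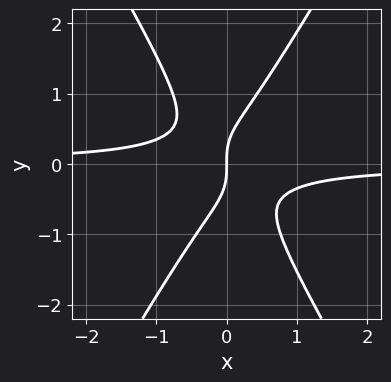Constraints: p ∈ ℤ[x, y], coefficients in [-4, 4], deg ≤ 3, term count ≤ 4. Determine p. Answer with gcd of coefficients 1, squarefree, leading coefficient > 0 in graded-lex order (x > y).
deg p = 3.
From the axis intercepts and sections: one x-axis crossing is at x = 0; it crosses the y-axis at the gridline y = 0.
These observations pin down the coefficients.

3*x^2*y - y^3 + x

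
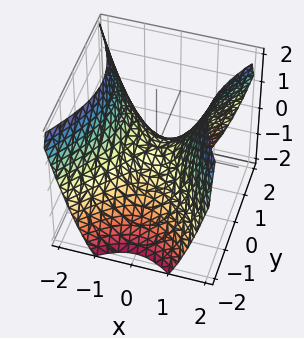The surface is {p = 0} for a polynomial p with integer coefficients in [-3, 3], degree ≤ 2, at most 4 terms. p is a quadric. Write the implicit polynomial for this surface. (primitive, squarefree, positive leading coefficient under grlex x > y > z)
1. The degree is 2 — a saddle surface; a quadric.
2. Symmetries: the y ↦ −y reflection is a symmetry, so y appears only in even powers; the x ↦ −x reflection is a symmetry, so x appears only in even powers.
3. Checking where it meets the axes: it crosses the x-axis at the gridline x = 0; it crosses the z-axis at the gridline z = 0.
4. These observations pin down the coefficients.

3*x^2 - 2*y^2 - 3*z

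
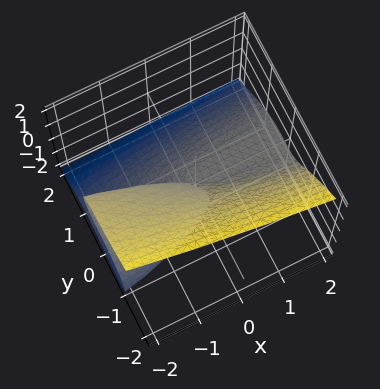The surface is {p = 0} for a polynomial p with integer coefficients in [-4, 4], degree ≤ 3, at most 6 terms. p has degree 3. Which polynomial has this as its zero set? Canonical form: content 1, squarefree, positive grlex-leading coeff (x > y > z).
(a) Degree: a generic line meets the surface in up to 3 points, so deg p = 3.
(b) From the visible intercepts: it crosses the y-axis at the gridline y = 0; it meets the z-axis at z = 0 (among the integer gridlines).
(c) Fitting integer coefficients to these (and the overall shape) gives p.

3*y^3 + 3*z^3 + 2*x*z + 3*y*z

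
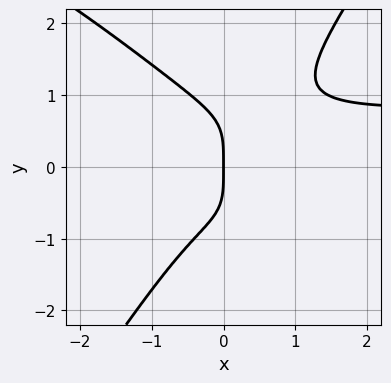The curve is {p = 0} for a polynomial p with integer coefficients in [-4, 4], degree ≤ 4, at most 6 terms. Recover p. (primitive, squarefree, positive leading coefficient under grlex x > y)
The degree is 4 — the shape is more complex than any degree-3 curve.
Observable constraints: one y-axis crossing is at y = 0; one x-axis crossing is at x = 0.
Matching integer coefficients to the picture gives p.

2*x^3*y + 3*x^2*y^2 - 2*y^4 - 2*x^3 - 3*x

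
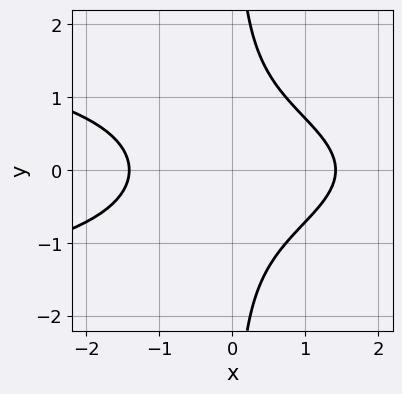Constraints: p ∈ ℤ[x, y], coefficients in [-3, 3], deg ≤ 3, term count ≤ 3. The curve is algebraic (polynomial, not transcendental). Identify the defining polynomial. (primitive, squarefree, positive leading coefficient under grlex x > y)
1. Degree: the shape is more complex than any degree-2 curve, so deg p = 3.
2. Symmetries: mirror symmetry y ↦ −y ⇒ only even powers of y.
3. Reading off the gridlines: the curve avoids every integer y-axis point in the box.
4. Matching integer coefficients to the picture gives p.

2*x*y^2 + x^2 - 2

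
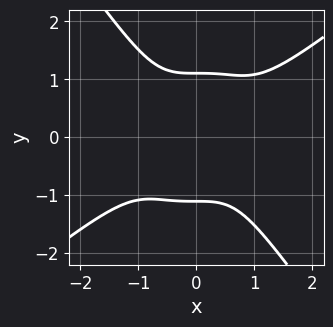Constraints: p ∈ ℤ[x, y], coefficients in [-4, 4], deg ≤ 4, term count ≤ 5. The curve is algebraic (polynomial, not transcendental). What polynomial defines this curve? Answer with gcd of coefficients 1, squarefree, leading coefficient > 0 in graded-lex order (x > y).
3*x^4 - 3*x^3*y - 2*y^4 + 3

(a) deg p = 4. No degree-3 curve has this shape.
(b) From the visible intercepts: no x-intercept at any integer in the box.
(c) Matching integer coefficients to the picture gives p.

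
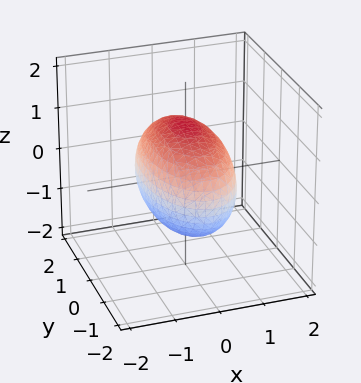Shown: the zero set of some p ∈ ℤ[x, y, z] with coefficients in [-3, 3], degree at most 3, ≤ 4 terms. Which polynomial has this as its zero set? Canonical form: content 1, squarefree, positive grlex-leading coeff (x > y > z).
3*x^2 + y^2 + 2*z^2 - 3

Degree: bounded and convex; a quadric, so deg p = 2.
Symmetries: it's symmetric under y → −y, forcing even powers of y; mirror symmetry z ↦ −z ⇒ only even powers of z; the x ↦ −x reflection is a symmetry, so x appears only in even powers.
Observable constraints: the x-axis gridline crossings are at x ∈ {-1, 1}.
Putting this together gives p.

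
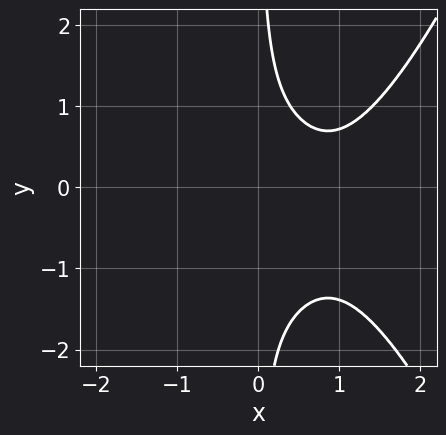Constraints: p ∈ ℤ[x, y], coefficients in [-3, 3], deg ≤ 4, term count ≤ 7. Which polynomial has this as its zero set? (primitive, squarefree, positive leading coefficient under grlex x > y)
The degree is 4 — a generic line meets the curve in up to 4 points.
From the axis intercepts and sections: the curve avoids every integer x-axis point in the box; it misses every integer gridline on the y-axis.
Fitting integer coefficients to these (and the overall shape) gives p.

2*x^4 - x^3 - 3*x*y^2 - 2*x*y + 2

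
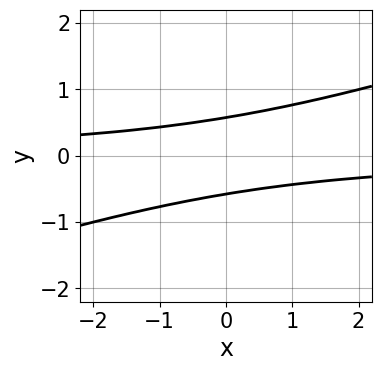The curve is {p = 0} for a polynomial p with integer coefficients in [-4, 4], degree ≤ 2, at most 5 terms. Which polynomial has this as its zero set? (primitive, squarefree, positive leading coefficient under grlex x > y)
deg p = 2. A generic line meets the curve in up to 2 points.
Reading off the gridlines: it misses every integer gridline on the x-axis.
These observations pin down the coefficients.

x*y - 3*y^2 + 1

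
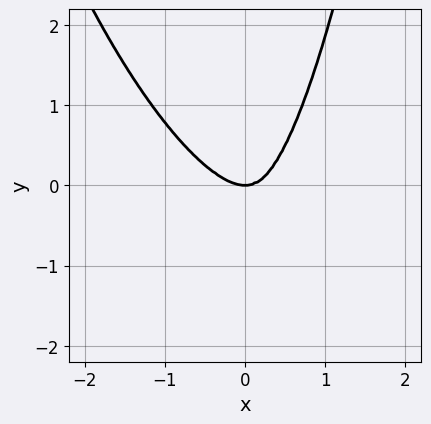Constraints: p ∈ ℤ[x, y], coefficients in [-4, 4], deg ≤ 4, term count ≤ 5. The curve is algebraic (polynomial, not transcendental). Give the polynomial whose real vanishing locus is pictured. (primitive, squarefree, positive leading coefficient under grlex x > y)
3*x^4 + 2*x^3*y + x^2*y^2 - 2*x^2*y - y^3

(a) The degree is 4 — the shape is more complex than any degree-3 curve.
(b) Against the integer gridlines: it crosses the y-axis at the gridline y = 0; it meets the x-axis at x = 0 (among the integer gridlines).
(c) The integer polynomial consistent with all of this is the stated p.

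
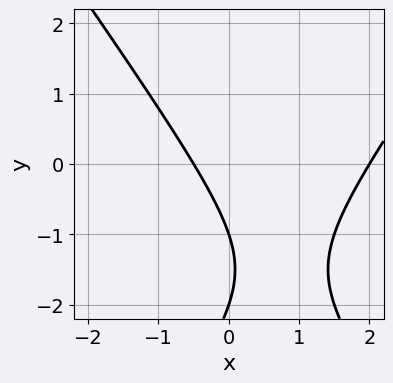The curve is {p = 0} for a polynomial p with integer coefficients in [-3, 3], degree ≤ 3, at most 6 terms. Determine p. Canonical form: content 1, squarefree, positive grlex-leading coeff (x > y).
2*x^2 - y^2 - 3*x - 3*y - 2

(a) Degree: the shape is more complex than any degree-1 curve, so deg p = 2.
(b) From the axis intercepts and sections: one x-axis crossing is at x = 2; the y-axis gridline crossings are at y ∈ {-2, -1}.
(c) Solving for integer coefficients yields p as stated.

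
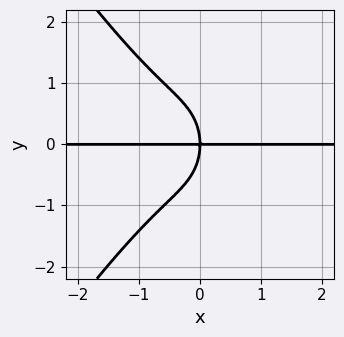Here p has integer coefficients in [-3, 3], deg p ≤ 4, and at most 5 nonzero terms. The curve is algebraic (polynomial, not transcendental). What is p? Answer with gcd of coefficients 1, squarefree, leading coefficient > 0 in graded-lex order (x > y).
2*x^3*y - x*y^3 + y^3 + 2*x*y

1. The degree is 4 — a generic line meets the curve in up to 4 points.
2. From the axis intercepts and sections: the visible x-axis segment lies entirely on the curve; it crosses the y-axis at the gridline y = 0.
3. Solving for integer coefficients yields p as stated.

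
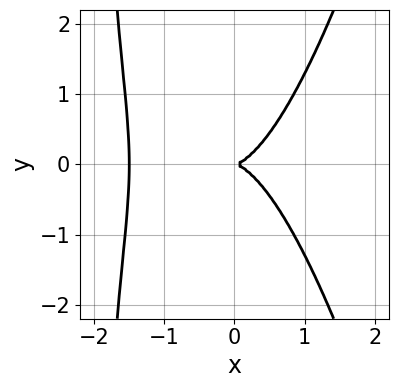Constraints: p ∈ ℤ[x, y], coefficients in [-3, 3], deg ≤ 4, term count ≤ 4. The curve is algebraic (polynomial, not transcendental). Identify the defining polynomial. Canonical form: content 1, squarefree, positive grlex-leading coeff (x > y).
The degree is 4 — a generic line meets the curve in up to 4 points.
Symmetries: the y ↦ −y reflection is a symmetry, so y appears only in even powers.
Observable constraints: one y-axis crossing is at y = 0; it meets the x-axis at x = 0 (among the integer gridlines).
Together with the visible shape, these determine p as stated.

2*x^4 + 3*x^3 - x*y^2 - 2*y^2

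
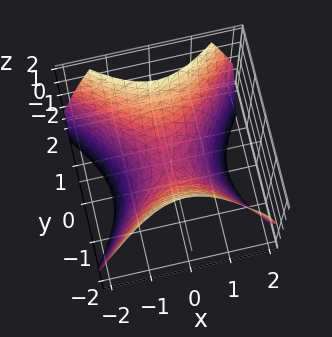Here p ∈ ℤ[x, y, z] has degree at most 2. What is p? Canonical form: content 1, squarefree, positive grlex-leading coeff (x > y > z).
(a) The degree is 2 — a saddle surface; a quadric.
(b) Symmetries: the x ↦ −x reflection is a symmetry, so x appears only in even powers; it's symmetric under y → −y, forcing even powers of y.
(c) From the visible intercepts: one y-axis crossing is at y = 0; it meets the z-axis at z = 0 (among the integer gridlines).
(d) The integer polynomial consistent with all of this is the stated p.

x^2 - y^2 + z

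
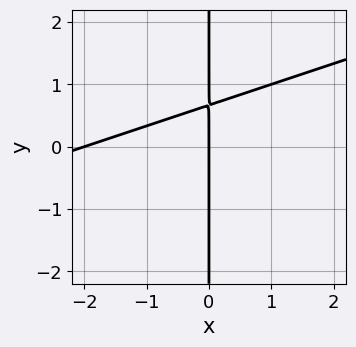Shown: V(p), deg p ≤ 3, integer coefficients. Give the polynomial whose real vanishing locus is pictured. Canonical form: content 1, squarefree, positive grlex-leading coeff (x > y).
x^2 - 3*x*y + 2*x

(a) The degree is 2 — no degree-1 curve has this shape.
(b) Checking where it meets the axes: among the integer gridlines, it crosses the x-axis at x ∈ {-2, 0}; the visible y-axis segment lies entirely on the curve.
(c) Together with the visible shape, these determine p as stated.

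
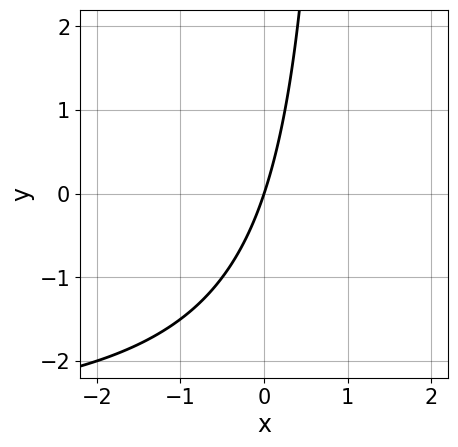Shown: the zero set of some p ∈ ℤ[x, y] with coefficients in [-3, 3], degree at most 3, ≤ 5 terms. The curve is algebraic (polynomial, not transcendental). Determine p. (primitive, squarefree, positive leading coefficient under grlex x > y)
1. Degree: a generic line meets the curve in up to 2 points, so deg p = 2.
2. Observable constraints: it meets the x-axis at x = 0 (among the integer gridlines); one y-axis crossing is at y = 0.
3. Matching integer coefficients to the picture gives p.

x*y + 3*x - y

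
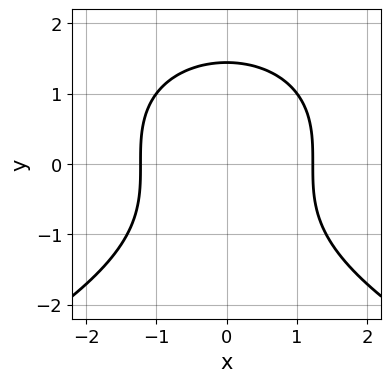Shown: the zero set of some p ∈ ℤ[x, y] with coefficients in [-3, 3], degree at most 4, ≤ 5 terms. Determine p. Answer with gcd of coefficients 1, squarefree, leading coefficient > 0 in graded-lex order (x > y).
y^3 + 2*x^2 - 3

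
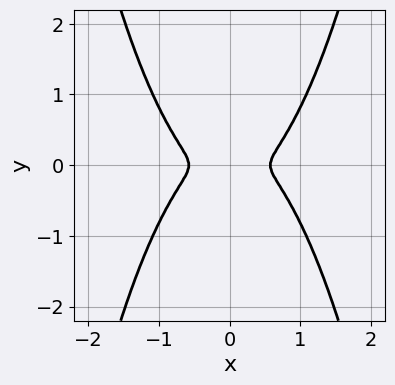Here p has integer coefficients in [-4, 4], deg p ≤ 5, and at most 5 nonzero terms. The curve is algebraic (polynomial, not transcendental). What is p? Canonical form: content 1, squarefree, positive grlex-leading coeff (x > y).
3*x^4 - x^2 - 3*y^2

First, deg p = 4. A generic line meets the curve in up to 4 points.
Then, symmetries: it's symmetric under y → −y, forcing even powers of y; the x ↦ −x reflection is a symmetry, so x appears only in even powers.
Finally, solving for integer coefficients yields p as stated.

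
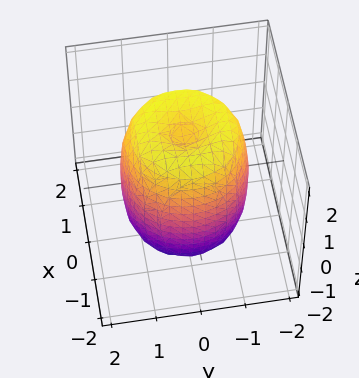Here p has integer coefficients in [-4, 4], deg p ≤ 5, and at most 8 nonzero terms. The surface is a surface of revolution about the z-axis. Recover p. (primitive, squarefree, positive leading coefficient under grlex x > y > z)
2*x^4 + 4*x^2*y^2 + 2*y^4 - 3*x^2 - 3*y^2 + z^2 - 2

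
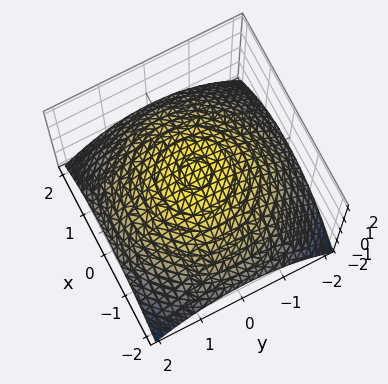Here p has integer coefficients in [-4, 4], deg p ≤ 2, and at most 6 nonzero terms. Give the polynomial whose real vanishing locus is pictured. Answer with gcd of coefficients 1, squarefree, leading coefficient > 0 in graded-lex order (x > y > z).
x^2 + y^2 + 3*z - 3

(a) Degree: no degree-1 surface has this shape, so deg p = 2.
(b) Symmetry: every cross-section ⟂ z is a circle, so x, y appear only via x² + y².
(c) Against the integer gridlines: a circular section at z = 0 has radius between 1 and 2; one z-axis crossing is at z = 1.
(d) Assembling these constraints gives the stated polynomial.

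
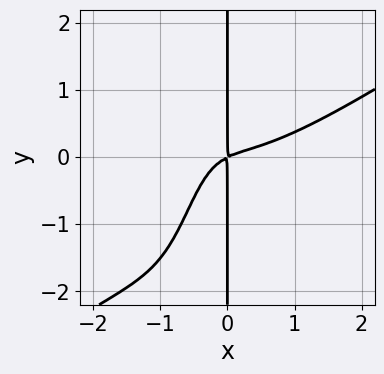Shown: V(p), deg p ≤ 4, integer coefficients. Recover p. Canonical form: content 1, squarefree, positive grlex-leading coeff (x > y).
First, degree: a generic line meets the curve in up to 4 points, so deg p = 4.
Next, from the visible intercepts: every point of the y-axis in the box is on the curve.
Finally, assembling these constraints gives the stated polynomial.

2*x^4 - 3*x^3*y - 3*x^2*y + x^2 - 2*x*y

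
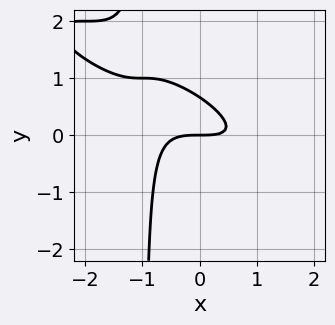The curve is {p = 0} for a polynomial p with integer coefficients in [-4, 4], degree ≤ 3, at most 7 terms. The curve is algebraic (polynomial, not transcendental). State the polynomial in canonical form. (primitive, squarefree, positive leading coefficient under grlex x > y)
x^3 + 3*x^2*y + 3*x*y^2 + 3*y^2 - 2*y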